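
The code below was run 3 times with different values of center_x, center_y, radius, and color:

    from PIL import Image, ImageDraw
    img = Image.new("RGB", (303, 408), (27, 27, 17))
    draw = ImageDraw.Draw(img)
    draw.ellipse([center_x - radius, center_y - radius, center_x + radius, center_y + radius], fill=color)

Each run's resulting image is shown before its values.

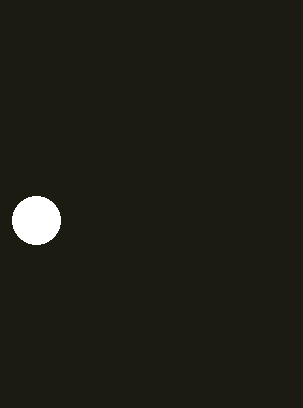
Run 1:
center_x = 36
center_y = 220
radius = 24
color = 'white'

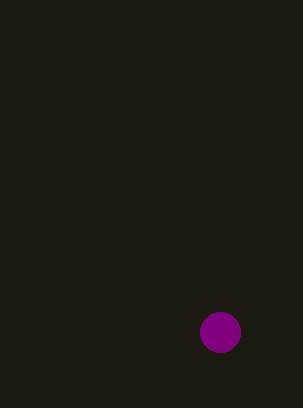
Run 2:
center_x = 220; center_y = 332; radius = 20; color = 'purple'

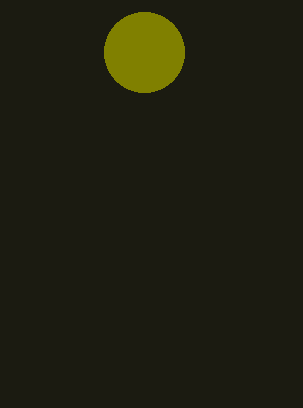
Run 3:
center_x = 144; center_y = 52; radius = 40; color = 'olive'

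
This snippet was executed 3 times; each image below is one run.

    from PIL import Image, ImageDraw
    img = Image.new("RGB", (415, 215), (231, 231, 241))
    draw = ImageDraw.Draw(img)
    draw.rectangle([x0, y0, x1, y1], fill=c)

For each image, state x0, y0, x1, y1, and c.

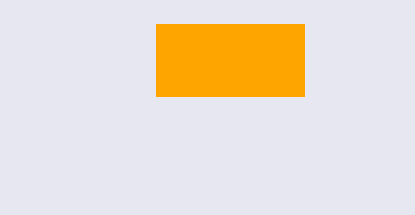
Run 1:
x0 = 156
y0 = 24
x1 = 304
y1 = 96
c = 'orange'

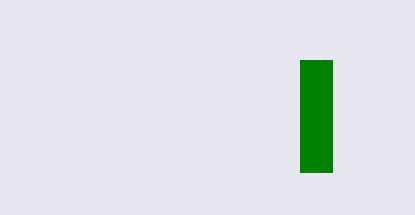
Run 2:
x0 = 300, y0 = 60, x1 = 332, y1 = 172, c = 'green'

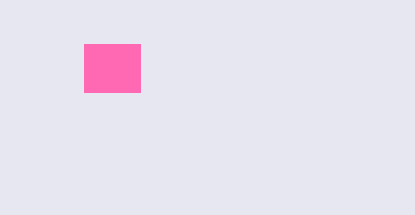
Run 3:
x0 = 84; y0 = 44; x1 = 140; y1 = 92; c = 'hotpink'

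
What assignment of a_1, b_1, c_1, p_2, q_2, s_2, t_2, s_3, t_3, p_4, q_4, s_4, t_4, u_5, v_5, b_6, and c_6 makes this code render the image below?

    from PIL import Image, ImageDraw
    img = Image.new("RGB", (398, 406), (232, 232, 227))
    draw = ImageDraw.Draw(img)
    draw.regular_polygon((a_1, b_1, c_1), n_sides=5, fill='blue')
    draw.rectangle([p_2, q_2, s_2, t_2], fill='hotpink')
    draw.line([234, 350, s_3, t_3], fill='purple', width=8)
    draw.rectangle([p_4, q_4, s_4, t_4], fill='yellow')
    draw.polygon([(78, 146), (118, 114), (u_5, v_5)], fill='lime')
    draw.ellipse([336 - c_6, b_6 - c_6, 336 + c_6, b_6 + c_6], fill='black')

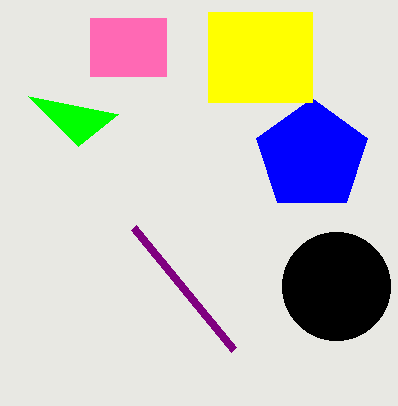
a_1 = 312
b_1 = 156
c_1 = 58
p_2 = 90
q_2 = 18
s_2 = 166
t_2 = 76
s_3 = 134
t_3 = 228
p_4 = 208
q_4 = 12
s_4 = 312
t_4 = 102
u_5 = 28
v_5 = 96
b_6 = 286
c_6 = 54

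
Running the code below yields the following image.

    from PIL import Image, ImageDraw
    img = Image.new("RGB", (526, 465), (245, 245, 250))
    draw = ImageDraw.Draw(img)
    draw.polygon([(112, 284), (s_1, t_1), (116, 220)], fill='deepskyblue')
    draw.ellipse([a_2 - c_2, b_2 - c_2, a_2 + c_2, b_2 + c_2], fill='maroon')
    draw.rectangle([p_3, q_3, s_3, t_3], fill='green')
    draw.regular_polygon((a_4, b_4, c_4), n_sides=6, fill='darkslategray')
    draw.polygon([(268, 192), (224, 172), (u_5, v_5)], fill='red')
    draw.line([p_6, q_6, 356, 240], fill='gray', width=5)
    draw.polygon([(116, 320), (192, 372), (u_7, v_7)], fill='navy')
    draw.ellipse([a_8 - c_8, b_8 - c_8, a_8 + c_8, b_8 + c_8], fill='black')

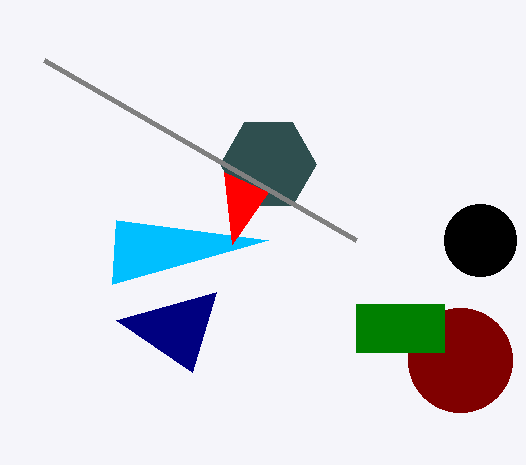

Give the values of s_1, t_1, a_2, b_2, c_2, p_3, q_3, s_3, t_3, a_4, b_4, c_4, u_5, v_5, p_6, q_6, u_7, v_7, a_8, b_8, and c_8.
s_1 = 268, t_1 = 240, a_2 = 460, b_2 = 360, c_2 = 52, p_3 = 356, q_3 = 304, s_3 = 444, t_3 = 352, a_4 = 268, b_4 = 164, c_4 = 48, u_5 = 232, v_5 = 244, p_6 = 44, q_6 = 60, u_7 = 216, v_7 = 292, a_8 = 480, b_8 = 240, c_8 = 36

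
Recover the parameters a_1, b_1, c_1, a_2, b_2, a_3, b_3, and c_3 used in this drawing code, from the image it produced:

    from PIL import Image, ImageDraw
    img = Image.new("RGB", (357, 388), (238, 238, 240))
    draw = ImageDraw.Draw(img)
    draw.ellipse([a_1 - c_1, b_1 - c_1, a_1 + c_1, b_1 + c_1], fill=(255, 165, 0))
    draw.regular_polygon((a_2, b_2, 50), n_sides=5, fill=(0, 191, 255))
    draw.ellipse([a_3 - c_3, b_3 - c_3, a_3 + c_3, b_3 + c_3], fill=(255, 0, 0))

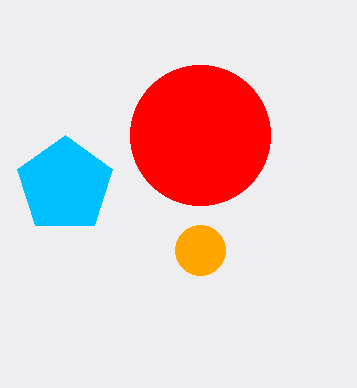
a_1 = 200; b_1 = 250; c_1 = 25; a_2 = 65; b_2 = 185; a_3 = 200; b_3 = 135; c_3 = 70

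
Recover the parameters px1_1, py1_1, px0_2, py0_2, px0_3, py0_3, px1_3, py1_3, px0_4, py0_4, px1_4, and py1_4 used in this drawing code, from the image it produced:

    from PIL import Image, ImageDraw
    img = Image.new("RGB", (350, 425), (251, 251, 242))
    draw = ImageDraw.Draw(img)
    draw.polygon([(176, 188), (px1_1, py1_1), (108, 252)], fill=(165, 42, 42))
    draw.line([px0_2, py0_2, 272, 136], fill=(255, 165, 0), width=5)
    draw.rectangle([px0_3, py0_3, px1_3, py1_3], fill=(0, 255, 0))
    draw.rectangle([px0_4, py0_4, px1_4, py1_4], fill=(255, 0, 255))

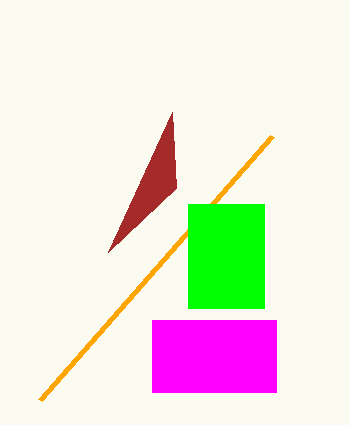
px1_1 = 172
py1_1 = 112
px0_2 = 40
py0_2 = 400
px0_3 = 188
py0_3 = 204
px1_3 = 264
py1_3 = 308
px0_4 = 152
py0_4 = 320
px1_4 = 276
py1_4 = 392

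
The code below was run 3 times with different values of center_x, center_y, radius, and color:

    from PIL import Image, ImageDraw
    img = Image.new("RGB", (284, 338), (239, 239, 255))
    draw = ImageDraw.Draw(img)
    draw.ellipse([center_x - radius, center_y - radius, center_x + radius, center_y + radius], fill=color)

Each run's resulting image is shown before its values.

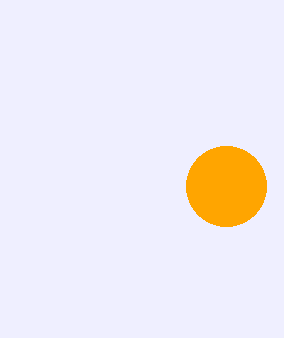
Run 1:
center_x = 226; center_y = 186; radius = 40; color = 'orange'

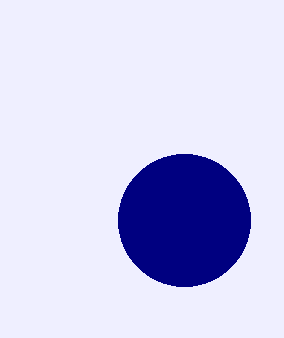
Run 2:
center_x = 184
center_y = 220
radius = 66
color = 'navy'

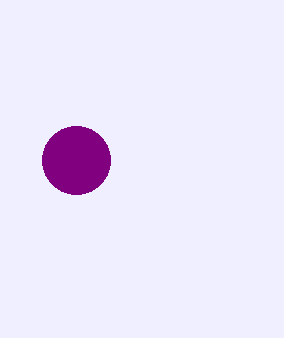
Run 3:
center_x = 76
center_y = 160
radius = 34
color = 'purple'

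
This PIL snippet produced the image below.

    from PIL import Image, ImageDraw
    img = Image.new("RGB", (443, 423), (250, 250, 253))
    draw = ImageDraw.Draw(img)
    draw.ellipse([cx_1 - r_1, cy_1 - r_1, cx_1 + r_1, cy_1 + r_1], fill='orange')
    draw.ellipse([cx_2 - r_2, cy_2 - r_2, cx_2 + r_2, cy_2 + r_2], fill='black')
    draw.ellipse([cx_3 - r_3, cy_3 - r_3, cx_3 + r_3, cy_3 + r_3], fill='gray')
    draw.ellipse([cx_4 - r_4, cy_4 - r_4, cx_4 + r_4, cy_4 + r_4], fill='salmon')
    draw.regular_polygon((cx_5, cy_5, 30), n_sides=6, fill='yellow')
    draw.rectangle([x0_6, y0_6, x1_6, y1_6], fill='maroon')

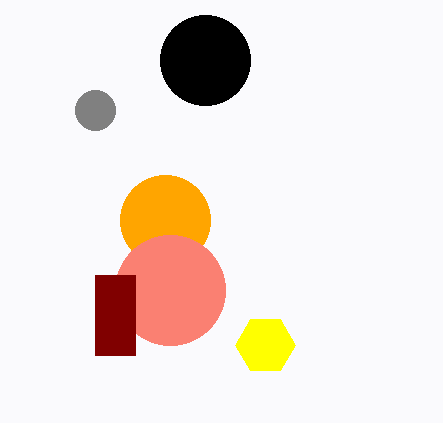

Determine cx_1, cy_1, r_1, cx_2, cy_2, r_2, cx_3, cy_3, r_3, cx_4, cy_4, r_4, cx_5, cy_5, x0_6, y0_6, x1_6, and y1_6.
cx_1 = 165, cy_1 = 220, r_1 = 45, cx_2 = 205, cy_2 = 60, r_2 = 45, cx_3 = 95, cy_3 = 110, r_3 = 20, cx_4 = 170, cy_4 = 290, r_4 = 55, cx_5 = 265, cy_5 = 345, x0_6 = 95, y0_6 = 275, x1_6 = 135, y1_6 = 355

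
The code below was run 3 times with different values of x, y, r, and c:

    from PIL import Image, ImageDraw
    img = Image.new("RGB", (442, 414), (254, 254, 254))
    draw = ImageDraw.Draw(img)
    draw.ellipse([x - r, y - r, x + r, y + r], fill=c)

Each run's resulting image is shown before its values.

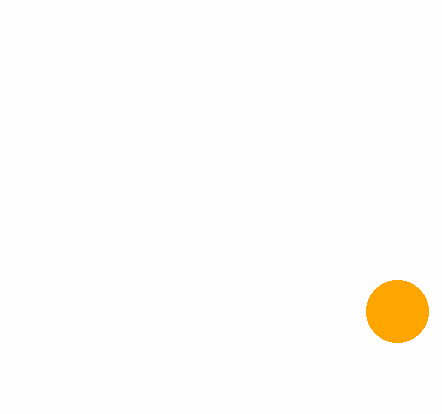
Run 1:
x = 397; y = 311; r = 31; c = 'orange'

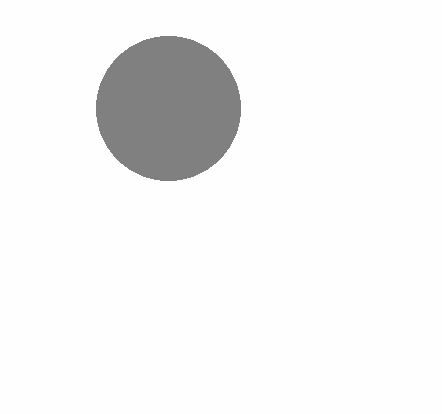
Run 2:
x = 168, y = 108, r = 72, c = 'gray'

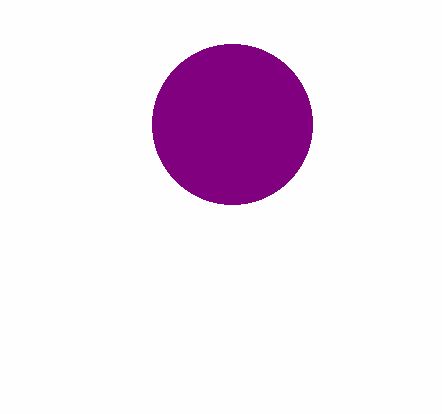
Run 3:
x = 232
y = 124
r = 80
c = 'purple'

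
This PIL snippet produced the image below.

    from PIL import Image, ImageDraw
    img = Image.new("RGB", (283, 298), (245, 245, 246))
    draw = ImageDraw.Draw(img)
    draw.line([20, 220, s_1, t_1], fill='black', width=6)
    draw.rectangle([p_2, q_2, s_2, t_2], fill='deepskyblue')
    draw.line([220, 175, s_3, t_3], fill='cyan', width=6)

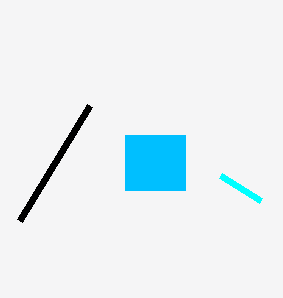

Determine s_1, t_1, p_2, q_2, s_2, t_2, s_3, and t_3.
s_1 = 90
t_1 = 105
p_2 = 125
q_2 = 135
s_2 = 185
t_2 = 190
s_3 = 260
t_3 = 200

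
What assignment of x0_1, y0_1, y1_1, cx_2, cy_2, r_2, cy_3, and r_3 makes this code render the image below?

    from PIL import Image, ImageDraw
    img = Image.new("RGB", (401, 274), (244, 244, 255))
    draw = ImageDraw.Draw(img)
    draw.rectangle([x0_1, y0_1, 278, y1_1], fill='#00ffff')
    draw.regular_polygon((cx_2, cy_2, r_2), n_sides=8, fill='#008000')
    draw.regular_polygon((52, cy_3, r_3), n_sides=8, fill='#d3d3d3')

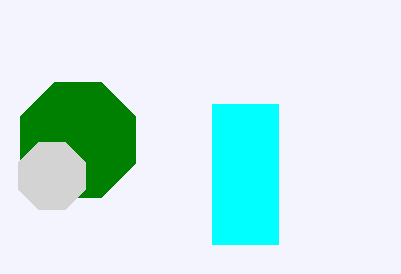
x0_1 = 212
y0_1 = 104
y1_1 = 244
cx_2 = 78
cy_2 = 140
r_2 = 62
cy_3 = 176
r_3 = 36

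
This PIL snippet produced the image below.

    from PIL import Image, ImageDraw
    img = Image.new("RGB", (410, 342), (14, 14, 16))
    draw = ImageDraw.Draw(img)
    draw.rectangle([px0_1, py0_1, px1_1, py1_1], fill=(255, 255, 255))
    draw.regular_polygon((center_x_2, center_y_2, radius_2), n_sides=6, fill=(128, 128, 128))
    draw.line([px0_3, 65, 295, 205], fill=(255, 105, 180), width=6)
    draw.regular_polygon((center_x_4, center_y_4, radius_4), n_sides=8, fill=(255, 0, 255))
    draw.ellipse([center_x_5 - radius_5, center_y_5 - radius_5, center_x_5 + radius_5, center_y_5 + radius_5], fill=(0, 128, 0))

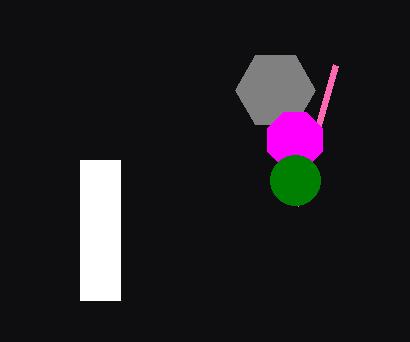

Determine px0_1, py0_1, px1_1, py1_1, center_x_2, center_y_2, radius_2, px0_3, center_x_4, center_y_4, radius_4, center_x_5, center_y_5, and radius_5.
px0_1 = 80; py0_1 = 160; px1_1 = 120; py1_1 = 300; center_x_2 = 275; center_y_2 = 90; radius_2 = 40; px0_3 = 335; center_x_4 = 295; center_y_4 = 140; radius_4 = 30; center_x_5 = 295; center_y_5 = 180; radius_5 = 25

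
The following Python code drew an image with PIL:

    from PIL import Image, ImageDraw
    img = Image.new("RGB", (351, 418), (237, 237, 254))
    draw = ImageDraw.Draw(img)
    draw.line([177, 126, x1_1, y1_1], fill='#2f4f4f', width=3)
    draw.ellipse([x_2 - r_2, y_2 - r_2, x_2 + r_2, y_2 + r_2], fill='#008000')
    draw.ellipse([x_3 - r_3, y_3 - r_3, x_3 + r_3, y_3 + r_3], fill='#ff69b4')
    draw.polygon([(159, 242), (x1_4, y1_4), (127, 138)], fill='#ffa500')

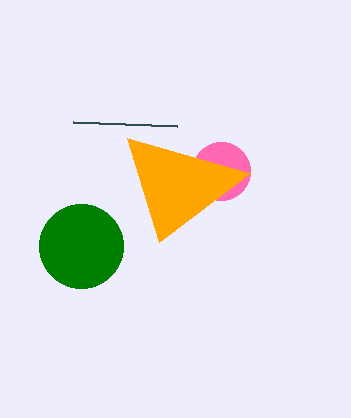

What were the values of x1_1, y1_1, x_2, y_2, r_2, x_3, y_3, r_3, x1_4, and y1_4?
x1_1 = 73; y1_1 = 122; x_2 = 81; y_2 = 246; r_2 = 42; x_3 = 221; y_3 = 171; r_3 = 29; x1_4 = 250; y1_4 = 173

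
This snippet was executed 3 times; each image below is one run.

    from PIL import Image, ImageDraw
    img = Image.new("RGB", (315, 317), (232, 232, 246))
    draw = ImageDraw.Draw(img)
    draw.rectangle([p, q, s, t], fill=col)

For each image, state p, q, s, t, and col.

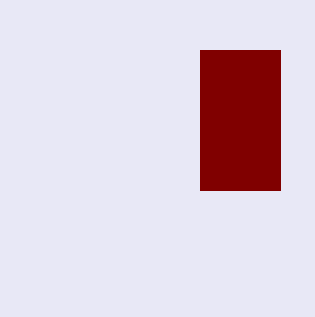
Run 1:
p = 200
q = 50
s = 280
t = 190
col = 'maroon'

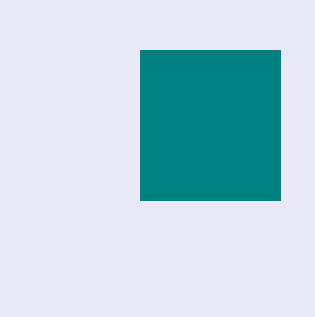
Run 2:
p = 140, q = 50, s = 280, t = 200, col = 'teal'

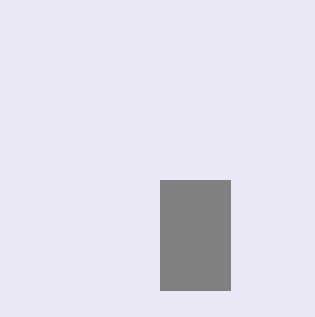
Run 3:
p = 160; q = 180; s = 230; t = 290; col = 'gray'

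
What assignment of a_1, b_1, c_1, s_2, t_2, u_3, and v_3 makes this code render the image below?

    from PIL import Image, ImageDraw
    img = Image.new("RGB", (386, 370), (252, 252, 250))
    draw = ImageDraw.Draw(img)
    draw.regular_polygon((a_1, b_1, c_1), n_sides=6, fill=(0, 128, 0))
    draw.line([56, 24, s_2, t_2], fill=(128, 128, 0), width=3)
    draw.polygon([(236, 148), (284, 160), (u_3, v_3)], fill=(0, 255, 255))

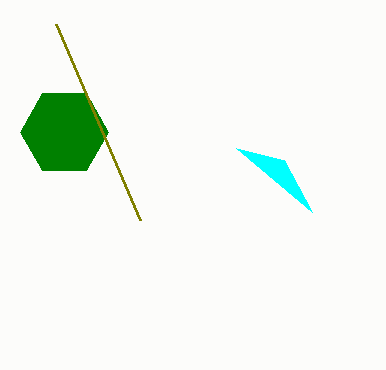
a_1 = 64; b_1 = 132; c_1 = 44; s_2 = 140; t_2 = 220; u_3 = 312; v_3 = 212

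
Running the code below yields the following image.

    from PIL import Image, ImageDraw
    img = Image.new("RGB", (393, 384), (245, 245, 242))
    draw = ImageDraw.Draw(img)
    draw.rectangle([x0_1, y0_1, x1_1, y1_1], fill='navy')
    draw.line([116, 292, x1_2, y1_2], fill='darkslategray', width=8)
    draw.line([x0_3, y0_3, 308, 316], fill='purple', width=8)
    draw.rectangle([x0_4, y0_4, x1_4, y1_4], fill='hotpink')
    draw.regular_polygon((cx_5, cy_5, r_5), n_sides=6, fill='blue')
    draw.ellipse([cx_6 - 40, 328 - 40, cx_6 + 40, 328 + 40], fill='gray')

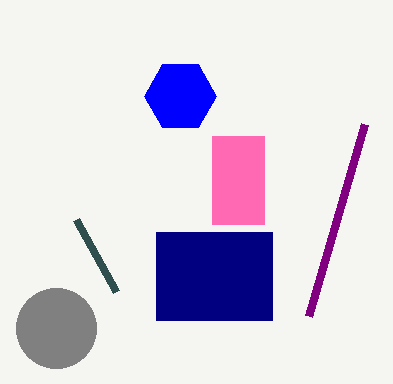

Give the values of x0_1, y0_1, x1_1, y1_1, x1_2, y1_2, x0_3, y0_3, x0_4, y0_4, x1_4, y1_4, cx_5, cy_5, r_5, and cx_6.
x0_1 = 156, y0_1 = 232, x1_1 = 272, y1_1 = 320, x1_2 = 76, y1_2 = 220, x0_3 = 364, y0_3 = 124, x0_4 = 212, y0_4 = 136, x1_4 = 264, y1_4 = 224, cx_5 = 180, cy_5 = 96, r_5 = 36, cx_6 = 56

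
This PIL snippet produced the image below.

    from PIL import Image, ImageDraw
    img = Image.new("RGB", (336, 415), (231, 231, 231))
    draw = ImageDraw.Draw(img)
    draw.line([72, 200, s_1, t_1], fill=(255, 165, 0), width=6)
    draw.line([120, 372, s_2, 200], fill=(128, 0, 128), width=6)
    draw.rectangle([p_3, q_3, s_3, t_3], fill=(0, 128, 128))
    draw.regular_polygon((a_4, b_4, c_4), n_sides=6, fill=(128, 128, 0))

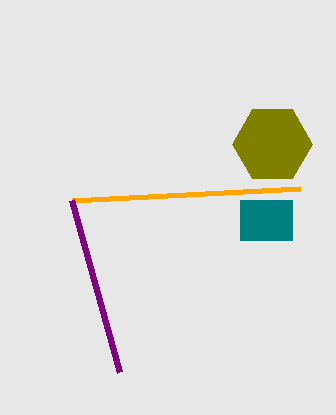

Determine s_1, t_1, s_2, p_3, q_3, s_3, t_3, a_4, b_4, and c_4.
s_1 = 300
t_1 = 188
s_2 = 72
p_3 = 240
q_3 = 200
s_3 = 292
t_3 = 240
a_4 = 272
b_4 = 144
c_4 = 40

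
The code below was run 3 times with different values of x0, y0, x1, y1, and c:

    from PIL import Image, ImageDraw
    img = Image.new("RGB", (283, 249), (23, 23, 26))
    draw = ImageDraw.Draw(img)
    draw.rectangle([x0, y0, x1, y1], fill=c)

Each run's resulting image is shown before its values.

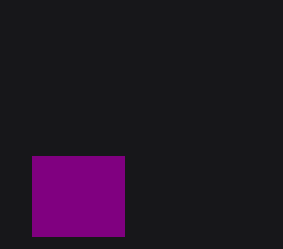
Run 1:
x0 = 32, y0 = 156, x1 = 124, y1 = 236, c = 'purple'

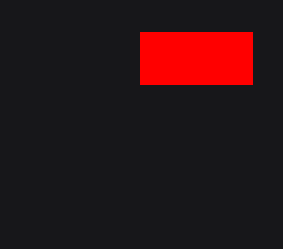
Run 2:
x0 = 140
y0 = 32
x1 = 252
y1 = 84
c = 'red'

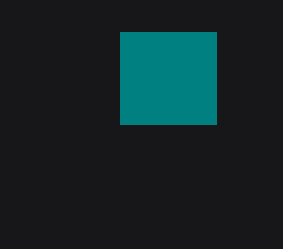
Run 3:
x0 = 120; y0 = 32; x1 = 216; y1 = 124; c = 'teal'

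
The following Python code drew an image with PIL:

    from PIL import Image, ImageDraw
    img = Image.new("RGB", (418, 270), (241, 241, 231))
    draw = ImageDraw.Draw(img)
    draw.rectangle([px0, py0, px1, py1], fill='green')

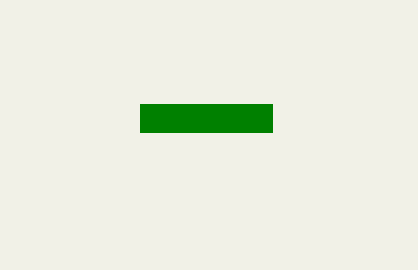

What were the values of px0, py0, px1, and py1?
px0 = 140, py0 = 104, px1 = 272, py1 = 132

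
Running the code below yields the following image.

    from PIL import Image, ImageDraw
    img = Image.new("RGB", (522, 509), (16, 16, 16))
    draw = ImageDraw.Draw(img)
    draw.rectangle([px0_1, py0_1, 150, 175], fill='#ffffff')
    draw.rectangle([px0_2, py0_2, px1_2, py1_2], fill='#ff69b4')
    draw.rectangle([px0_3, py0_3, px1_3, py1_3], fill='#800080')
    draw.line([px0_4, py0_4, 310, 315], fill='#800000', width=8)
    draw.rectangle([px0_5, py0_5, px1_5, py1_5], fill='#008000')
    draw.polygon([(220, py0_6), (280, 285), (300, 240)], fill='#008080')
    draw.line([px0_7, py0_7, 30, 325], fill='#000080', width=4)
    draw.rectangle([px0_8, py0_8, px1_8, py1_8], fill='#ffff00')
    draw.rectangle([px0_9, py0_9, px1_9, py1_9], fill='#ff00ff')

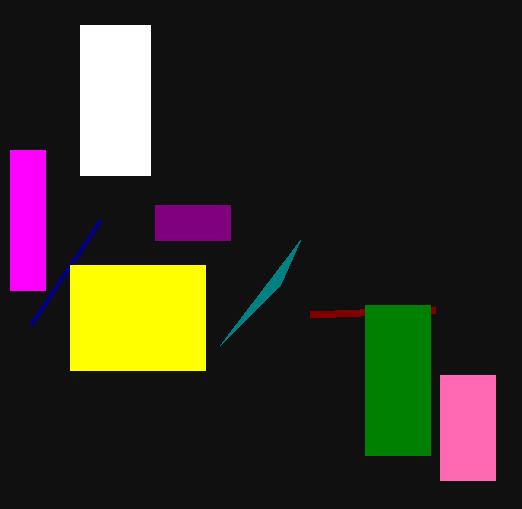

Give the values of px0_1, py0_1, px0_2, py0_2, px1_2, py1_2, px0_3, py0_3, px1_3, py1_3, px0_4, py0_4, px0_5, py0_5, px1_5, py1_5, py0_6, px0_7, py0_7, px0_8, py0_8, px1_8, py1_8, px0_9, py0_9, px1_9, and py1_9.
px0_1 = 80; py0_1 = 25; px0_2 = 440; py0_2 = 375; px1_2 = 495; py1_2 = 480; px0_3 = 155; py0_3 = 205; px1_3 = 230; py1_3 = 240; px0_4 = 435; py0_4 = 310; px0_5 = 365; py0_5 = 305; px1_5 = 430; py1_5 = 455; py0_6 = 345; px0_7 = 100; py0_7 = 220; px0_8 = 70; py0_8 = 265; px1_8 = 205; py1_8 = 370; px0_9 = 10; py0_9 = 150; px1_9 = 45; py1_9 = 290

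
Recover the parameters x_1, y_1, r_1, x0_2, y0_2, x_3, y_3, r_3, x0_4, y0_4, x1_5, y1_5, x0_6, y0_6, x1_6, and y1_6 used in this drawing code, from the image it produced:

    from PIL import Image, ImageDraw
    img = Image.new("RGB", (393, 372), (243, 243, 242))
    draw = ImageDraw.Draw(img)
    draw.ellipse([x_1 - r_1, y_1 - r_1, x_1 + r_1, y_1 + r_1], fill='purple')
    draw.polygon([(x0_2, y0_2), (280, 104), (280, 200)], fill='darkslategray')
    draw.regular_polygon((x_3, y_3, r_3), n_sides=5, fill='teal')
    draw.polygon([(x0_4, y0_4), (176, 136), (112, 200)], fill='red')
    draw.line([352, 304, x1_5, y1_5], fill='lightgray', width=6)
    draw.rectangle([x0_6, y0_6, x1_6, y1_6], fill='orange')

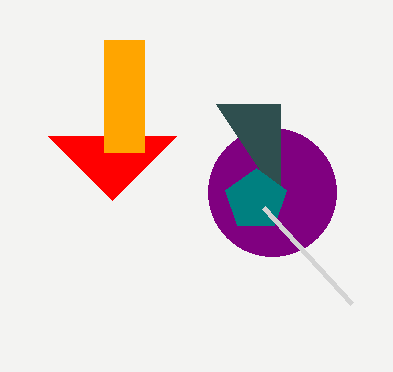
x_1 = 272, y_1 = 192, r_1 = 64, x0_2 = 216, y0_2 = 104, x_3 = 256, y_3 = 200, r_3 = 32, x0_4 = 48, y0_4 = 136, x1_5 = 264, y1_5 = 208, x0_6 = 104, y0_6 = 40, x1_6 = 144, y1_6 = 152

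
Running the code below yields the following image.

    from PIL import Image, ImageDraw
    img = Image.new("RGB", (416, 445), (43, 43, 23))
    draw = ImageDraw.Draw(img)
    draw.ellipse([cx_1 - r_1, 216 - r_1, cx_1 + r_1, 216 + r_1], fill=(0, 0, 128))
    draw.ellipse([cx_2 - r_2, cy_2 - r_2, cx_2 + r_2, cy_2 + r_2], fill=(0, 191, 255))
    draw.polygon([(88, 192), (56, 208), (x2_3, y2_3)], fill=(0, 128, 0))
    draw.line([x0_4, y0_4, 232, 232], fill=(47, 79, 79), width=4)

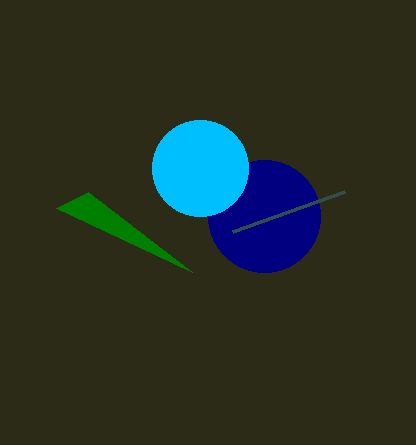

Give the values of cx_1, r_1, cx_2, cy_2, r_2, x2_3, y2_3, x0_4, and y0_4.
cx_1 = 264
r_1 = 56
cx_2 = 200
cy_2 = 168
r_2 = 48
x2_3 = 192
y2_3 = 272
x0_4 = 344
y0_4 = 192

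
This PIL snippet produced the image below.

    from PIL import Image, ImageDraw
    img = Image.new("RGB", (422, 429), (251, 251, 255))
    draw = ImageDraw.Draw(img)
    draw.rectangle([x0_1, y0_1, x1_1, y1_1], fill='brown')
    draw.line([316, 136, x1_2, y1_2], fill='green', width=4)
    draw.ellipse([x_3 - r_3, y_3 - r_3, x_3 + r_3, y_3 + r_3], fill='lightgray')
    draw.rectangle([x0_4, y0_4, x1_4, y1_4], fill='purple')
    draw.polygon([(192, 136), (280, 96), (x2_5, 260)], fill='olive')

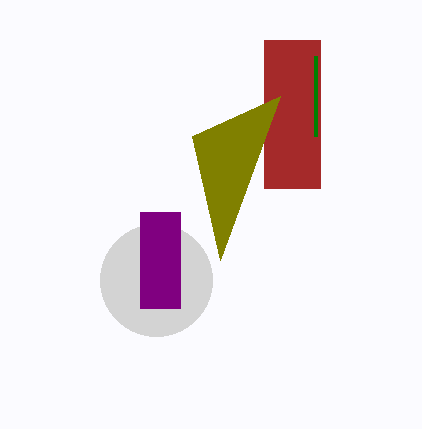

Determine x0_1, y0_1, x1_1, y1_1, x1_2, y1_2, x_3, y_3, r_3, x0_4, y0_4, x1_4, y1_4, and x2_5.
x0_1 = 264, y0_1 = 40, x1_1 = 320, y1_1 = 188, x1_2 = 316, y1_2 = 56, x_3 = 156, y_3 = 280, r_3 = 56, x0_4 = 140, y0_4 = 212, x1_4 = 180, y1_4 = 308, x2_5 = 220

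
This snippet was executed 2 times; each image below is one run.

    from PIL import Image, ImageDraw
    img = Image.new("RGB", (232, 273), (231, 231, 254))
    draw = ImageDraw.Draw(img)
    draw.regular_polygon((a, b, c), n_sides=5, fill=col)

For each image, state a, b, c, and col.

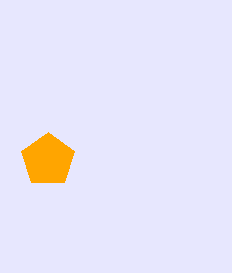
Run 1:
a = 48
b = 160
c = 28
col = 'orange'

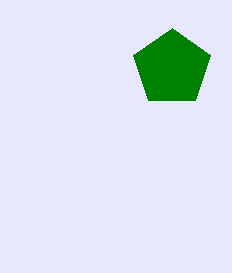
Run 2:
a = 172, b = 68, c = 40, col = 'green'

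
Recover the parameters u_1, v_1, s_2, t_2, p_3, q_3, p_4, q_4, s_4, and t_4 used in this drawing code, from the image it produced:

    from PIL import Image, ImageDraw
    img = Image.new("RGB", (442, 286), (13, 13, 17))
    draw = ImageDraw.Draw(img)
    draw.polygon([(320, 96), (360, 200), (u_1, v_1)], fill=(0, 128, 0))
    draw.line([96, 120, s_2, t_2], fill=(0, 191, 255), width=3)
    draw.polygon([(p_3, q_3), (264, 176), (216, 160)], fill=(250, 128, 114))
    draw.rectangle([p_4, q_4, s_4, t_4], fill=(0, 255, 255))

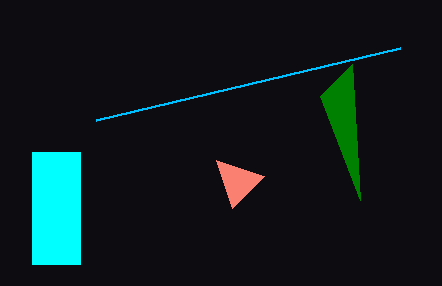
u_1 = 352, v_1 = 64, s_2 = 400, t_2 = 48, p_3 = 232, q_3 = 208, p_4 = 32, q_4 = 152, s_4 = 80, t_4 = 264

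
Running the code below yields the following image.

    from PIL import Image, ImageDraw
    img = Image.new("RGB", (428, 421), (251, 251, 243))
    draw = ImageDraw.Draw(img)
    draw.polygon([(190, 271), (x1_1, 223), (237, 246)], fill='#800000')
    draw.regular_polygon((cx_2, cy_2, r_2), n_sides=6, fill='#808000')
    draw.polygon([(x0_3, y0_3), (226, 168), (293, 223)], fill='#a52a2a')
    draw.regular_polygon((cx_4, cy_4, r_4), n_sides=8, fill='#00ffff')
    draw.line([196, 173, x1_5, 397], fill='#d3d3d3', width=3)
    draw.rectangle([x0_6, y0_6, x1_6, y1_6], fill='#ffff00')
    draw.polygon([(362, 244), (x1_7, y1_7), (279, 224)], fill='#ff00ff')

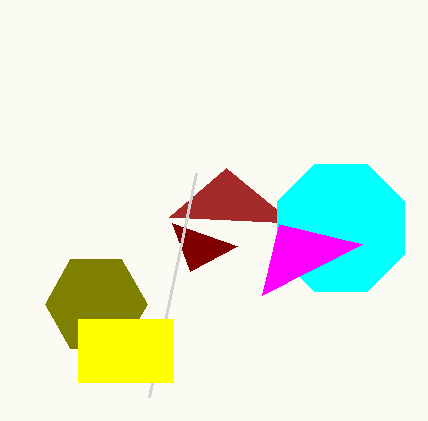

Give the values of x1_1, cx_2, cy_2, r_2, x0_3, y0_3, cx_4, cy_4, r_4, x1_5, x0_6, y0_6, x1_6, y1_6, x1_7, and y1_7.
x1_1 = 172; cx_2 = 96; cy_2 = 304; r_2 = 51; x0_3 = 169; y0_3 = 217; cx_4 = 341; cy_4 = 228; r_4 = 69; x1_5 = 149; x0_6 = 78; y0_6 = 319; x1_6 = 173; y1_6 = 382; x1_7 = 262; y1_7 = 295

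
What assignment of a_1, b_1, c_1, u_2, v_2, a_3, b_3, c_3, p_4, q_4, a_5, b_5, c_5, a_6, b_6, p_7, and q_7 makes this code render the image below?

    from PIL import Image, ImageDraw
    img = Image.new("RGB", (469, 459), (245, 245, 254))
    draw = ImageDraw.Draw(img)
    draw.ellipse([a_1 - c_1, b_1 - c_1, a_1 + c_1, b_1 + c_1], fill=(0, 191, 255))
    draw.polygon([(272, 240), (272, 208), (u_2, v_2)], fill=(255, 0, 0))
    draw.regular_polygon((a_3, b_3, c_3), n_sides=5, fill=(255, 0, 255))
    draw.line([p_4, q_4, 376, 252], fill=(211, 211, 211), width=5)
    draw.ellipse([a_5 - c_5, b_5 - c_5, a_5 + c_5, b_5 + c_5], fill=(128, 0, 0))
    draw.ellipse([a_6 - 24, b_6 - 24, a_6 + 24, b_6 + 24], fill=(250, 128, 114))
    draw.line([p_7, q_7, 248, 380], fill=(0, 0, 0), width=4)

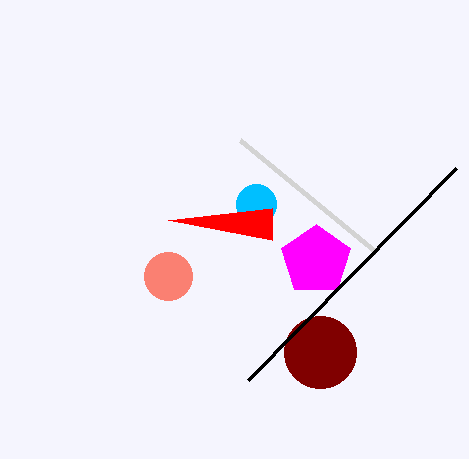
a_1 = 256
b_1 = 204
c_1 = 20
u_2 = 168
v_2 = 220
a_3 = 316
b_3 = 260
c_3 = 36
p_4 = 240
q_4 = 140
a_5 = 320
b_5 = 352
c_5 = 36
a_6 = 168
b_6 = 276
p_7 = 456
q_7 = 168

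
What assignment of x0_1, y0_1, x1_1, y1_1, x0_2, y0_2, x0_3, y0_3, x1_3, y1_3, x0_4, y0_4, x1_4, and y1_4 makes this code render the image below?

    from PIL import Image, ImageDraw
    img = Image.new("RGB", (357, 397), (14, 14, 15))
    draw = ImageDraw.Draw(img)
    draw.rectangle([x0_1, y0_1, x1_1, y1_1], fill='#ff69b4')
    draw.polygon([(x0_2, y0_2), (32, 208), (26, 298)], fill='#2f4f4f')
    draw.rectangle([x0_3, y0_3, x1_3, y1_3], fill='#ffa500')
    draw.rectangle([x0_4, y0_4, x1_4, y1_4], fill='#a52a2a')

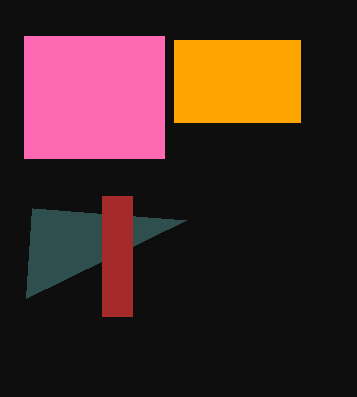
x0_1 = 24; y0_1 = 36; x1_1 = 164; y1_1 = 158; x0_2 = 186; y0_2 = 220; x0_3 = 174; y0_3 = 40; x1_3 = 300; y1_3 = 122; x0_4 = 102; y0_4 = 196; x1_4 = 132; y1_4 = 316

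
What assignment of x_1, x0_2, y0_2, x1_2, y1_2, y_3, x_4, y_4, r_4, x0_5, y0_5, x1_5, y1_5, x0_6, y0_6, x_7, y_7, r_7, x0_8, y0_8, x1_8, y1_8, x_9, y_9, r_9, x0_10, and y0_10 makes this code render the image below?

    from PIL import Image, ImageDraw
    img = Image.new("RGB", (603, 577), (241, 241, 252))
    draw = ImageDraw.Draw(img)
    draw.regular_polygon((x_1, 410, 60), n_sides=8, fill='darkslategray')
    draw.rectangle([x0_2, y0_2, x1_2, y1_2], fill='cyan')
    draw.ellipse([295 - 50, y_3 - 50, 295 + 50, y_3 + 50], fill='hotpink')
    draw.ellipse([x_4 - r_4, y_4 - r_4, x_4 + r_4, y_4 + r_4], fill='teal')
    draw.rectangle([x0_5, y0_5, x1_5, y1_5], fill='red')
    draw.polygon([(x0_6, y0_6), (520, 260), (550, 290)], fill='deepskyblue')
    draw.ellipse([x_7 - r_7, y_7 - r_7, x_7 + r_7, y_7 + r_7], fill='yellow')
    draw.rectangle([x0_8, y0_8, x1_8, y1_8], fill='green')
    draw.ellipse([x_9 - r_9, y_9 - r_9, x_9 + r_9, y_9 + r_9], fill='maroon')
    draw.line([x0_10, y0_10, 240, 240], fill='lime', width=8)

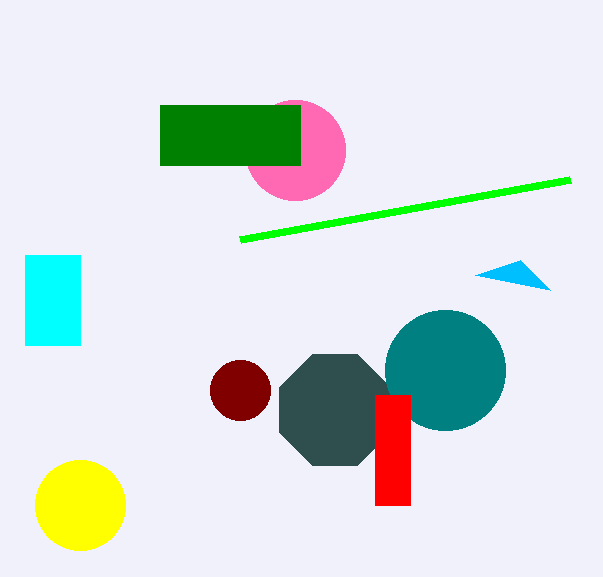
x_1 = 335, x0_2 = 25, y0_2 = 255, x1_2 = 80, y1_2 = 345, y_3 = 150, x_4 = 445, y_4 = 370, r_4 = 60, x0_5 = 375, y0_5 = 395, x1_5 = 410, y1_5 = 505, x0_6 = 475, y0_6 = 275, x_7 = 80, y_7 = 505, r_7 = 45, x0_8 = 160, y0_8 = 105, x1_8 = 300, y1_8 = 165, x_9 = 240, y_9 = 390, r_9 = 30, x0_10 = 570, y0_10 = 180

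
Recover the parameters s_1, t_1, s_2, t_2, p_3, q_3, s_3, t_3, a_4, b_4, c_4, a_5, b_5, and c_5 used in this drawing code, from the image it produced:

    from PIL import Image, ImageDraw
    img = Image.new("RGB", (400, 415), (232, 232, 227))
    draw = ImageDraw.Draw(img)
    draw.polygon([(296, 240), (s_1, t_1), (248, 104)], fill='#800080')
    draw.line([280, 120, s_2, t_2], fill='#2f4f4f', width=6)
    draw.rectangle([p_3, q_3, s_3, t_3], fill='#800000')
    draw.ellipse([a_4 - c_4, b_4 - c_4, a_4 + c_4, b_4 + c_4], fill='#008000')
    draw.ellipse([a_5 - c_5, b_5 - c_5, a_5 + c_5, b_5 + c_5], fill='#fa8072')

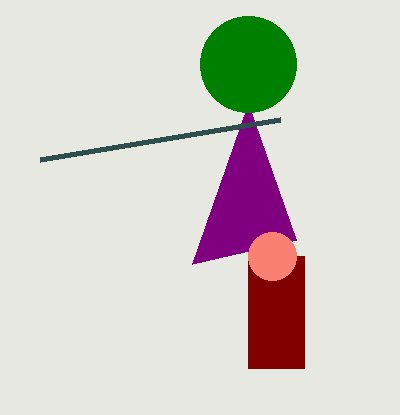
s_1 = 192
t_1 = 264
s_2 = 40
t_2 = 160
p_3 = 248
q_3 = 256
s_3 = 304
t_3 = 368
a_4 = 248
b_4 = 64
c_4 = 48
a_5 = 272
b_5 = 256
c_5 = 24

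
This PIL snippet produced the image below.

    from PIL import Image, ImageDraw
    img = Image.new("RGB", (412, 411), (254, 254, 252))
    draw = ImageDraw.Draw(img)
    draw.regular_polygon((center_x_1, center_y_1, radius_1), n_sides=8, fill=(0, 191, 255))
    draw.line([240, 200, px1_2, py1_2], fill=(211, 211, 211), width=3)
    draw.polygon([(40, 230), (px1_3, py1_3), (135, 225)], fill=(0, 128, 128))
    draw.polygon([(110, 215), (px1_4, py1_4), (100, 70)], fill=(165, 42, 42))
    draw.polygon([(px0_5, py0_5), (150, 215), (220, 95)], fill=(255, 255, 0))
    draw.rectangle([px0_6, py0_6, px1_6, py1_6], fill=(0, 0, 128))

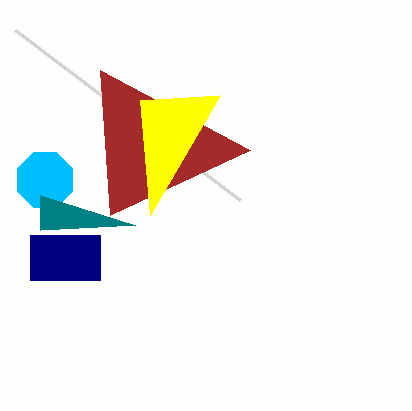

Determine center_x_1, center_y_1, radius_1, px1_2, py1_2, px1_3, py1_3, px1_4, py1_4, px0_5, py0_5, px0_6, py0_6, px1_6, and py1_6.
center_x_1 = 45
center_y_1 = 180
radius_1 = 30
px1_2 = 15
py1_2 = 30
px1_3 = 40
py1_3 = 195
px1_4 = 250
py1_4 = 150
px0_5 = 140
py0_5 = 100
px0_6 = 30
py0_6 = 235
px1_6 = 100
py1_6 = 280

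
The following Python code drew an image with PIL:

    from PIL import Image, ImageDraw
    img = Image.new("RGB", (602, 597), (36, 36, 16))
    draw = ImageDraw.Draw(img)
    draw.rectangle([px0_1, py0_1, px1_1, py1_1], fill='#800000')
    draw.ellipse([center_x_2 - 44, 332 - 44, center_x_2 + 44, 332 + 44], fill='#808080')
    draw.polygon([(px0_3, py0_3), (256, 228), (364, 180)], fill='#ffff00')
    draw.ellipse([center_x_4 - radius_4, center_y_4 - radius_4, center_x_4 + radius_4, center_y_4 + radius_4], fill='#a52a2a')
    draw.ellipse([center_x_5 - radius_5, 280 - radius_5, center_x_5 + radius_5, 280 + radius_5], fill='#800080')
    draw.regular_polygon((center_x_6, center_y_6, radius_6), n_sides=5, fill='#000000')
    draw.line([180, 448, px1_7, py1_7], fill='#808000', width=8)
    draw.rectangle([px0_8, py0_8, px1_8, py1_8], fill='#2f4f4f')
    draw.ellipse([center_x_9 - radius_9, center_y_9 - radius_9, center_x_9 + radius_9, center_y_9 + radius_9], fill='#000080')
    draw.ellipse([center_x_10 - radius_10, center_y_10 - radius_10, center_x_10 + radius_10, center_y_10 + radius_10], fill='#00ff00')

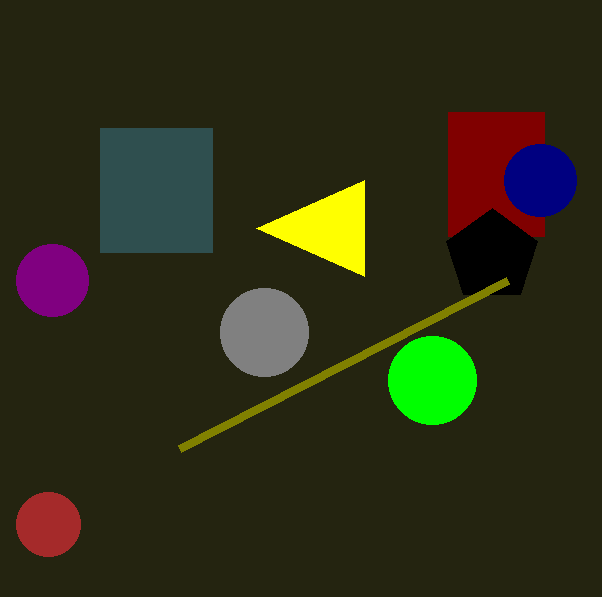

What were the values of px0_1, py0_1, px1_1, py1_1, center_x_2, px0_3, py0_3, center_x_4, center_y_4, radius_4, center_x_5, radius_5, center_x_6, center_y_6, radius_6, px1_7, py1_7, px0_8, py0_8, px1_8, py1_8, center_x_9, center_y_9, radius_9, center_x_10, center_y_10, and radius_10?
px0_1 = 448
py0_1 = 112
px1_1 = 544
py1_1 = 236
center_x_2 = 264
px0_3 = 364
py0_3 = 276
center_x_4 = 48
center_y_4 = 524
radius_4 = 32
center_x_5 = 52
radius_5 = 36
center_x_6 = 492
center_y_6 = 256
radius_6 = 48
px1_7 = 508
py1_7 = 280
px0_8 = 100
py0_8 = 128
px1_8 = 212
py1_8 = 252
center_x_9 = 540
center_y_9 = 180
radius_9 = 36
center_x_10 = 432
center_y_10 = 380
radius_10 = 44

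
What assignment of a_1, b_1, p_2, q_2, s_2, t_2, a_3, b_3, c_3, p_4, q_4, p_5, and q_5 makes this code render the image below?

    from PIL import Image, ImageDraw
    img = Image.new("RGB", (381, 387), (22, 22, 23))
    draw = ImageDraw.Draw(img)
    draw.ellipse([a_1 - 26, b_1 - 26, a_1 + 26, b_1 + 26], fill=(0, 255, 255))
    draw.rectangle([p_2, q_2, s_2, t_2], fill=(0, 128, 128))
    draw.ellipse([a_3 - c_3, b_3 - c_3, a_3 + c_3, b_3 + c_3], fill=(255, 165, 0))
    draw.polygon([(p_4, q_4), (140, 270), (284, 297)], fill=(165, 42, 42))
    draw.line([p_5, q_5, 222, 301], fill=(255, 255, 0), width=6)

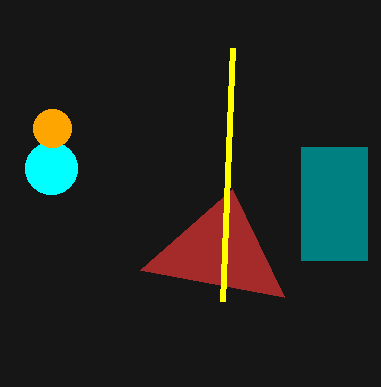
a_1 = 51
b_1 = 168
p_2 = 301
q_2 = 147
s_2 = 367
t_2 = 260
a_3 = 52
b_3 = 128
c_3 = 19
p_4 = 232
q_4 = 189
p_5 = 232
q_5 = 48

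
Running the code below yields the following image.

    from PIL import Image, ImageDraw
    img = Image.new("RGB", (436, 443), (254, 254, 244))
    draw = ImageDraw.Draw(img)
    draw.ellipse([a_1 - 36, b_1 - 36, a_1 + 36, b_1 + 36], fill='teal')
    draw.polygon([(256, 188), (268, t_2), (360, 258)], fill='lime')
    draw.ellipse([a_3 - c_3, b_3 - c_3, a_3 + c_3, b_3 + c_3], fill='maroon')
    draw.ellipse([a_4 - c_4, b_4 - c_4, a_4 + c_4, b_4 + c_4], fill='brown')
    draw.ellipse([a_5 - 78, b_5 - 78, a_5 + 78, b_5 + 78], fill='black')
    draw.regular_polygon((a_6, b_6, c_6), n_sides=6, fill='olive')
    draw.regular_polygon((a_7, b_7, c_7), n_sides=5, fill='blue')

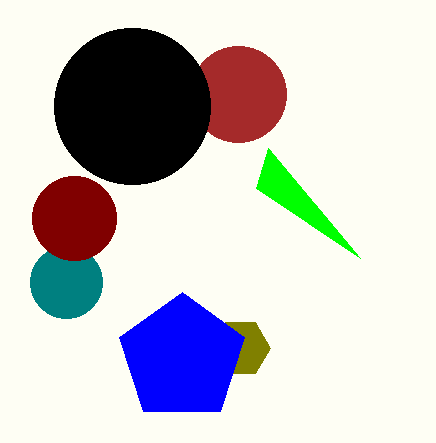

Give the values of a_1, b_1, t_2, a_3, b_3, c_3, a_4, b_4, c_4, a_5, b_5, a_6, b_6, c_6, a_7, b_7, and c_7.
a_1 = 66
b_1 = 282
t_2 = 148
a_3 = 74
b_3 = 218
c_3 = 42
a_4 = 238
b_4 = 94
c_4 = 48
a_5 = 132
b_5 = 106
a_6 = 240
b_6 = 348
c_6 = 30
a_7 = 182
b_7 = 358
c_7 = 66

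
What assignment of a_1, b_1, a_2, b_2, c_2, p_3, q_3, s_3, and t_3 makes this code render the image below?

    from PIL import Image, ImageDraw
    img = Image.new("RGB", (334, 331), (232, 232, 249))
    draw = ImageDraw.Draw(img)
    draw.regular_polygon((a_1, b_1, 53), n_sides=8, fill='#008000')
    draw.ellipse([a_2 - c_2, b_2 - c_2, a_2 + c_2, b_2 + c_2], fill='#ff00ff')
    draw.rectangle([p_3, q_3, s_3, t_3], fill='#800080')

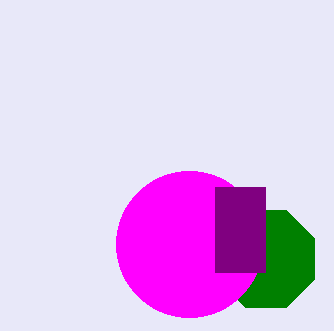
a_1 = 266
b_1 = 259
a_2 = 189
b_2 = 244
c_2 = 73
p_3 = 215
q_3 = 187
s_3 = 265
t_3 = 272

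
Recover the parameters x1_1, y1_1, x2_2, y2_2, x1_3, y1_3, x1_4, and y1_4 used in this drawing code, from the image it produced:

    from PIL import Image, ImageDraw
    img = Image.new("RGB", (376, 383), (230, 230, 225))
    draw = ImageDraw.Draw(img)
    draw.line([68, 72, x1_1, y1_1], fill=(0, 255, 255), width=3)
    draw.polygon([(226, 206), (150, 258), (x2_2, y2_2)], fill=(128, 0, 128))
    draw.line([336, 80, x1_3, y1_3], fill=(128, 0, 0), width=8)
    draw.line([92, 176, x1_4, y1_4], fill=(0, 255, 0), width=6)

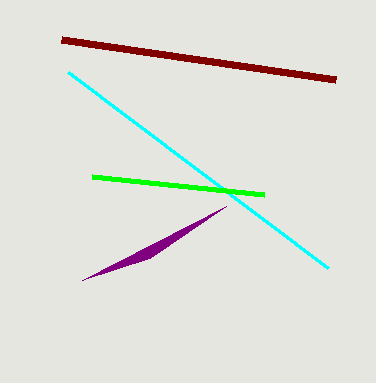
x1_1 = 328, y1_1 = 268, x2_2 = 82, y2_2 = 280, x1_3 = 62, y1_3 = 40, x1_4 = 264, y1_4 = 194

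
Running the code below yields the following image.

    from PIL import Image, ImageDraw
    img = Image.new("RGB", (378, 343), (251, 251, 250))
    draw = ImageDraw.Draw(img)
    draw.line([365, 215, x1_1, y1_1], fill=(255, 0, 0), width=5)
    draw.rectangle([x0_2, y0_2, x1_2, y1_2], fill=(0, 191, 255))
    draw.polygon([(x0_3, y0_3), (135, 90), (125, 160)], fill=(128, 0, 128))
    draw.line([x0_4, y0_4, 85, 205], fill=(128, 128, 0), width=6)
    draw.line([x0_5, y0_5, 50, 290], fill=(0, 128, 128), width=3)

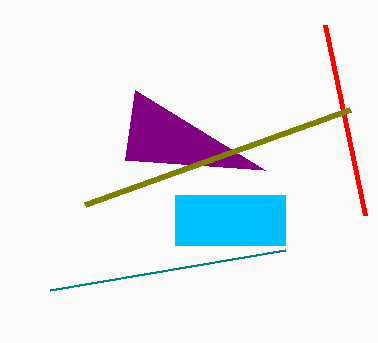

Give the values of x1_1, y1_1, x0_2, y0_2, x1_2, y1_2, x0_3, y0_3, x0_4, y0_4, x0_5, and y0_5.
x1_1 = 325
y1_1 = 25
x0_2 = 175
y0_2 = 195
x1_2 = 285
y1_2 = 245
x0_3 = 265
y0_3 = 170
x0_4 = 350
y0_4 = 110
x0_5 = 285
y0_5 = 250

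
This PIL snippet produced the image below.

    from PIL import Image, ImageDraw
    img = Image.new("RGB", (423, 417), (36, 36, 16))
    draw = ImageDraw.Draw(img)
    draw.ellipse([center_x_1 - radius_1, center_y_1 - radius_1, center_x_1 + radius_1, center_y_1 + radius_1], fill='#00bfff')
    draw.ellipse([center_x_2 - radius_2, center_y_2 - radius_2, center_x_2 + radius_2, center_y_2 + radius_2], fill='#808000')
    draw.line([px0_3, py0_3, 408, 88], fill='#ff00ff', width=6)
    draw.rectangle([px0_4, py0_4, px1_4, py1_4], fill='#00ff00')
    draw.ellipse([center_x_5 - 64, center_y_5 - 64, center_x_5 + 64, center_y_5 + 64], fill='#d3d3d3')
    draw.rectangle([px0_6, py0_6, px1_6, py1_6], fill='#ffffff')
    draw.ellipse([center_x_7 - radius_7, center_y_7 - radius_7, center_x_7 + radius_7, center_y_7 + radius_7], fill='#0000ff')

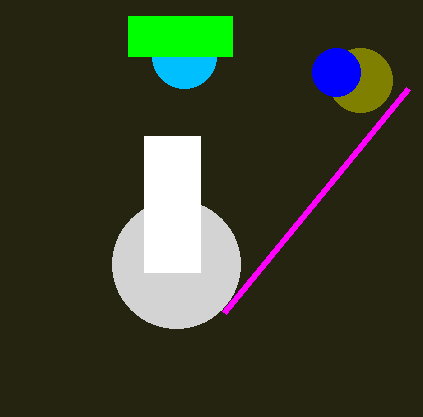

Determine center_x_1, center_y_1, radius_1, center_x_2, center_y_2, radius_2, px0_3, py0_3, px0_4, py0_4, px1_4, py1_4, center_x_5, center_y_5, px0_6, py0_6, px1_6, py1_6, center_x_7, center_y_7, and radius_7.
center_x_1 = 184
center_y_1 = 56
radius_1 = 32
center_x_2 = 360
center_y_2 = 80
radius_2 = 32
px0_3 = 224
py0_3 = 312
px0_4 = 128
py0_4 = 16
px1_4 = 232
py1_4 = 56
center_x_5 = 176
center_y_5 = 264
px0_6 = 144
py0_6 = 136
px1_6 = 200
py1_6 = 272
center_x_7 = 336
center_y_7 = 72
radius_7 = 24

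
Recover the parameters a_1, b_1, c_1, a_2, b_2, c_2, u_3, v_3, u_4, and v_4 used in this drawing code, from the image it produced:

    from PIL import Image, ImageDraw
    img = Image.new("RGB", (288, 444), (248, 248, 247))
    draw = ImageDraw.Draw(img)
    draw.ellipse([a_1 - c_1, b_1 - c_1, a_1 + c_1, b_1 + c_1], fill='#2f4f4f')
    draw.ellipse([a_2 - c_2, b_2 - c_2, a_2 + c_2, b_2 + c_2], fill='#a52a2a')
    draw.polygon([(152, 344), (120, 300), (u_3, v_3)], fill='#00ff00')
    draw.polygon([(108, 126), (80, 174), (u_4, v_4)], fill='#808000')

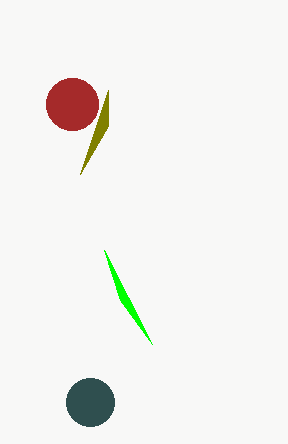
a_1 = 90
b_1 = 402
c_1 = 24
a_2 = 72
b_2 = 104
c_2 = 26
u_3 = 104
v_3 = 250
u_4 = 108
v_4 = 90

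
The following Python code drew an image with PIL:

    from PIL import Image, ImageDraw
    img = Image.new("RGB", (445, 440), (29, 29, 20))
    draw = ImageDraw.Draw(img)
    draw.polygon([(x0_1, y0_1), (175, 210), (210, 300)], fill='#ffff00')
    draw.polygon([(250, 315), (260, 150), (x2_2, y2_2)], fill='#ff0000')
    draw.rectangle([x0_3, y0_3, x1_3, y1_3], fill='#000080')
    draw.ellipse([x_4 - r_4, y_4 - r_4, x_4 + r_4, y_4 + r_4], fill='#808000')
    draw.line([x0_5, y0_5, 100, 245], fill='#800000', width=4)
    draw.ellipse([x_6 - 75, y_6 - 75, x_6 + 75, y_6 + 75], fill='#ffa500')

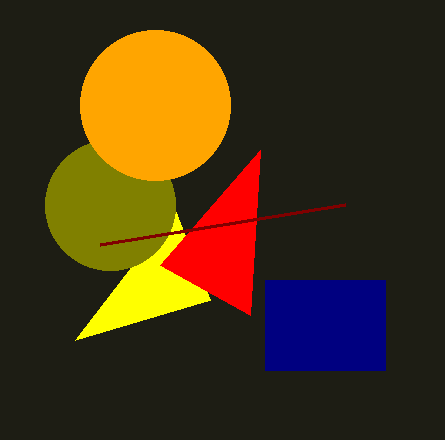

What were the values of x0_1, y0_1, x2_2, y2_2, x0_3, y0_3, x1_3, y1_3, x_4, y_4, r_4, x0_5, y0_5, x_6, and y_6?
x0_1 = 75, y0_1 = 340, x2_2 = 160, y2_2 = 265, x0_3 = 265, y0_3 = 280, x1_3 = 385, y1_3 = 370, x_4 = 110, y_4 = 205, r_4 = 65, x0_5 = 345, y0_5 = 205, x_6 = 155, y_6 = 105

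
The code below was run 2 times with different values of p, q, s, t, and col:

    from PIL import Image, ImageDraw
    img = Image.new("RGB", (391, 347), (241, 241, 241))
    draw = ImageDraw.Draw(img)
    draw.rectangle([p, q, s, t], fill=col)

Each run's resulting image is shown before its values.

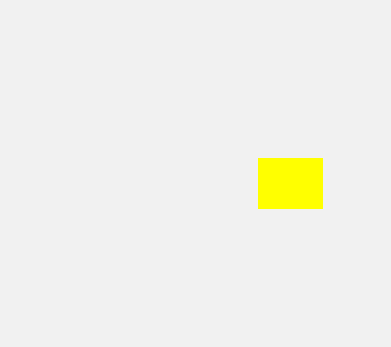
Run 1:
p = 258, q = 158, s = 322, t = 208, col = 'yellow'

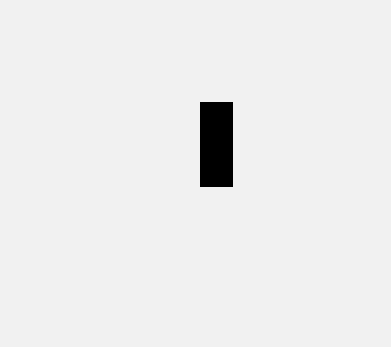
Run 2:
p = 200; q = 102; s = 232; t = 186; col = 'black'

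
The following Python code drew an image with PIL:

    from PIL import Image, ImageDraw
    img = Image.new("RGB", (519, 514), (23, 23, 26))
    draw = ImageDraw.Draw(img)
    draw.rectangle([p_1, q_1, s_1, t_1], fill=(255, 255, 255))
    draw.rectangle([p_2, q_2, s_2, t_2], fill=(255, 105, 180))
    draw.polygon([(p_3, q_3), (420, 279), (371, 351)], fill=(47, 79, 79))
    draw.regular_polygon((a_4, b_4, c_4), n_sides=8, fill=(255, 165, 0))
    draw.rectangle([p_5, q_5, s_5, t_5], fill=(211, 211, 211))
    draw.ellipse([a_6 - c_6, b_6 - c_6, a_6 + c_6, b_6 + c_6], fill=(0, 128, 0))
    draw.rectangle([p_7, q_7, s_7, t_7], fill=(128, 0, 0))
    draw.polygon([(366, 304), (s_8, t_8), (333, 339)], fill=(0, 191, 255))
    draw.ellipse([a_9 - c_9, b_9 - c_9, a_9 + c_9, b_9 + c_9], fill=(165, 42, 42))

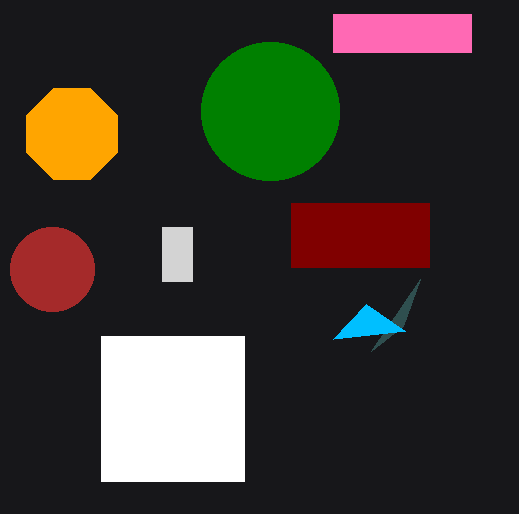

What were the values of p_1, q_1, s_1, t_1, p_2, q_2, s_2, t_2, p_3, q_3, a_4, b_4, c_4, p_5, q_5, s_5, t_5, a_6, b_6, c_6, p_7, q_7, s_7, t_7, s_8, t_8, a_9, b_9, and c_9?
p_1 = 101
q_1 = 336
s_1 = 244
t_1 = 481
p_2 = 333
q_2 = 14
s_2 = 471
t_2 = 52
p_3 = 403
q_3 = 326
a_4 = 72
b_4 = 134
c_4 = 49
p_5 = 162
q_5 = 227
s_5 = 192
t_5 = 281
a_6 = 270
b_6 = 111
c_6 = 69
p_7 = 291
q_7 = 203
s_7 = 429
t_7 = 267
s_8 = 405
t_8 = 331
a_9 = 52
b_9 = 269
c_9 = 42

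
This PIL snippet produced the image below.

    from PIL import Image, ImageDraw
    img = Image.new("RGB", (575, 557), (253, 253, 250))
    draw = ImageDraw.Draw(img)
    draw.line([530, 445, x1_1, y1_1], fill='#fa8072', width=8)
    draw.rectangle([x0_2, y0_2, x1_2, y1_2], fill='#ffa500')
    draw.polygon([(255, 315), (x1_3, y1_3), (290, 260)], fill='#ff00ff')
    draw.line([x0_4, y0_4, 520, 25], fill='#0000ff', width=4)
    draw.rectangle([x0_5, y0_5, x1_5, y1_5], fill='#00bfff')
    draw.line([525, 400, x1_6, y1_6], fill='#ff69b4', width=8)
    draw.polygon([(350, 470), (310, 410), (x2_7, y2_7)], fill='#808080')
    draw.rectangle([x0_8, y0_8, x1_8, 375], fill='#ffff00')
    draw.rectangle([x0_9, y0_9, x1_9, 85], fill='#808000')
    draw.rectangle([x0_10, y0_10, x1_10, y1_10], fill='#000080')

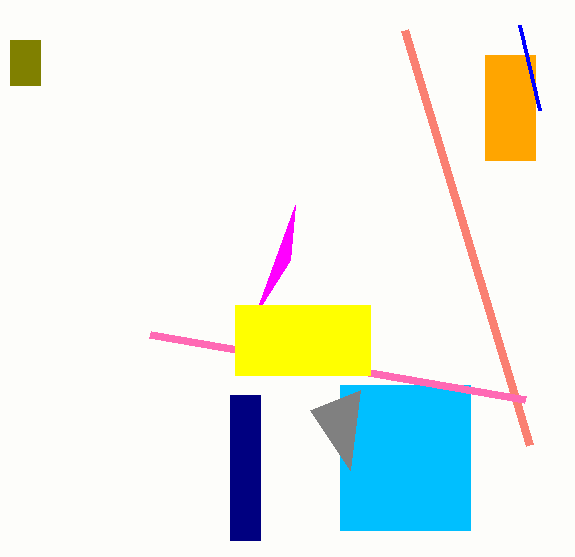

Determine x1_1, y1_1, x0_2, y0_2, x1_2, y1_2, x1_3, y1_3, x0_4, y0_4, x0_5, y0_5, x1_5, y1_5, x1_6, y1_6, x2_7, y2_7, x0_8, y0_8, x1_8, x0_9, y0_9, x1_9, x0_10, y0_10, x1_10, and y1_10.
x1_1 = 405; y1_1 = 30; x0_2 = 485; y0_2 = 55; x1_2 = 535; y1_2 = 160; x1_3 = 295; y1_3 = 205; x0_4 = 540; y0_4 = 110; x0_5 = 340; y0_5 = 385; x1_5 = 470; y1_5 = 530; x1_6 = 150; y1_6 = 335; x2_7 = 360; y2_7 = 390; x0_8 = 235; y0_8 = 305; x1_8 = 370; x0_9 = 10; y0_9 = 40; x1_9 = 40; x0_10 = 230; y0_10 = 395; x1_10 = 260; y1_10 = 540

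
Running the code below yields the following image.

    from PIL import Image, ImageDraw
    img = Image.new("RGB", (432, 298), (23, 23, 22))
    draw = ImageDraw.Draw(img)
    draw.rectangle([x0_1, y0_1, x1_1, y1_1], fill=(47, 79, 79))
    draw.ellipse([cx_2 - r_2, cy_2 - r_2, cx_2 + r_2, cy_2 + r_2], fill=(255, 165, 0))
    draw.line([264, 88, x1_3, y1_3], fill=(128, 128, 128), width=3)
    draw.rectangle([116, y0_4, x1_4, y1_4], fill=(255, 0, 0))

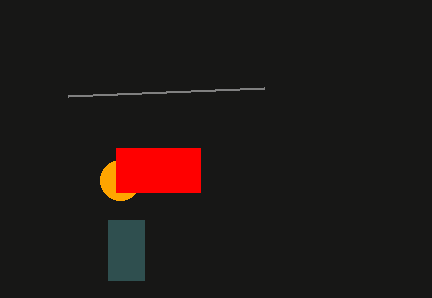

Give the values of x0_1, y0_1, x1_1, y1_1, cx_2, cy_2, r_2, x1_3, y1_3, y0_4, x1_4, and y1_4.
x0_1 = 108
y0_1 = 220
x1_1 = 144
y1_1 = 280
cx_2 = 120
cy_2 = 180
r_2 = 20
x1_3 = 68
y1_3 = 96
y0_4 = 148
x1_4 = 200
y1_4 = 192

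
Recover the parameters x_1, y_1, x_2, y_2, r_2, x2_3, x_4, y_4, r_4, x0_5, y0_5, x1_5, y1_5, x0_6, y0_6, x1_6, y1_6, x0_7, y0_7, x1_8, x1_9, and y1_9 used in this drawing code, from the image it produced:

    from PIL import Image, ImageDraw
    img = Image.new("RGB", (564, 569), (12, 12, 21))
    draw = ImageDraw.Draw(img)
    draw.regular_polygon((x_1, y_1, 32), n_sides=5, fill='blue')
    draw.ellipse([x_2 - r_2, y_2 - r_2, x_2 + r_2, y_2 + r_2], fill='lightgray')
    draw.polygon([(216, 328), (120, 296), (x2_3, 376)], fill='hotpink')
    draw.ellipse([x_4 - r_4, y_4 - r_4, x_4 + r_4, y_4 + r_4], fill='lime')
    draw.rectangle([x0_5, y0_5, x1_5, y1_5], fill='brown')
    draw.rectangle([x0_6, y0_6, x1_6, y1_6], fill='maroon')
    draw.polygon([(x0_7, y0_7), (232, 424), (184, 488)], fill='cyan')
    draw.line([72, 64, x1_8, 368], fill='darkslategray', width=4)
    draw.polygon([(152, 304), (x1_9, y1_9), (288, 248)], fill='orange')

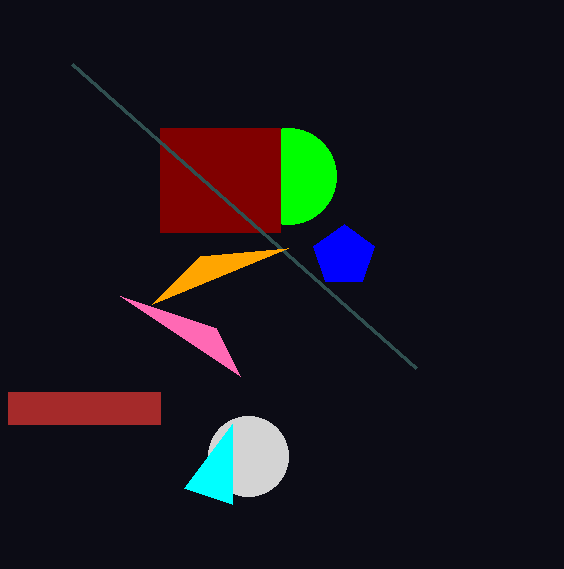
x_1 = 344; y_1 = 256; x_2 = 248; y_2 = 456; r_2 = 40; x2_3 = 240; x_4 = 288; y_4 = 176; r_4 = 48; x0_5 = 8; y0_5 = 392; x1_5 = 160; y1_5 = 424; x0_6 = 160; y0_6 = 128; x1_6 = 280; y1_6 = 232; x0_7 = 232; y0_7 = 504; x1_8 = 416; x1_9 = 200; y1_9 = 256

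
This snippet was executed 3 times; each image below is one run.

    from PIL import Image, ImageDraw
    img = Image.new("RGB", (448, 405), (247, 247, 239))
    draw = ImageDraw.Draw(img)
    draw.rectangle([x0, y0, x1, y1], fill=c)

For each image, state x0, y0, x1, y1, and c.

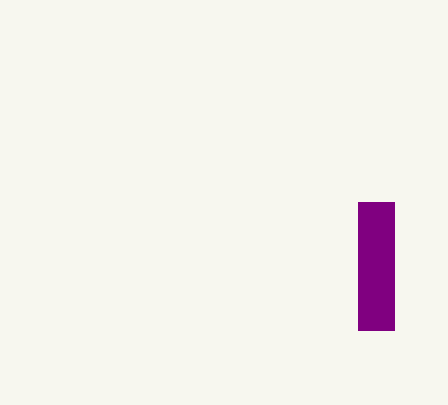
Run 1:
x0 = 358, y0 = 202, x1 = 394, y1 = 330, c = 'purple'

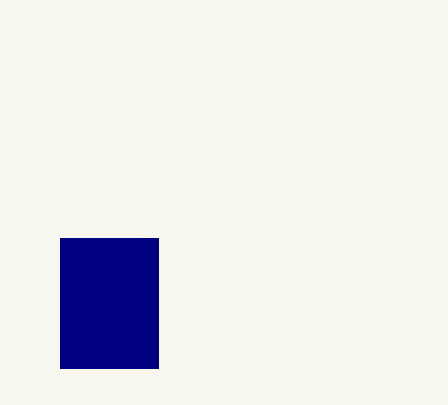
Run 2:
x0 = 60
y0 = 238
x1 = 158
y1 = 368
c = 'navy'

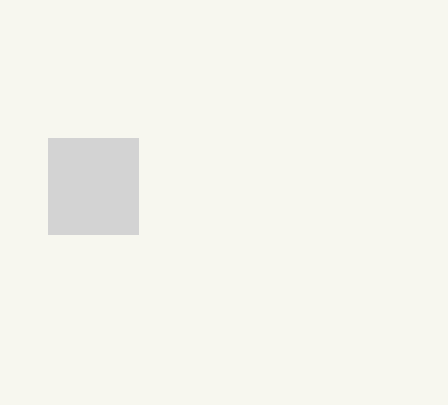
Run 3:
x0 = 48
y0 = 138
x1 = 138
y1 = 234
c = 'lightgray'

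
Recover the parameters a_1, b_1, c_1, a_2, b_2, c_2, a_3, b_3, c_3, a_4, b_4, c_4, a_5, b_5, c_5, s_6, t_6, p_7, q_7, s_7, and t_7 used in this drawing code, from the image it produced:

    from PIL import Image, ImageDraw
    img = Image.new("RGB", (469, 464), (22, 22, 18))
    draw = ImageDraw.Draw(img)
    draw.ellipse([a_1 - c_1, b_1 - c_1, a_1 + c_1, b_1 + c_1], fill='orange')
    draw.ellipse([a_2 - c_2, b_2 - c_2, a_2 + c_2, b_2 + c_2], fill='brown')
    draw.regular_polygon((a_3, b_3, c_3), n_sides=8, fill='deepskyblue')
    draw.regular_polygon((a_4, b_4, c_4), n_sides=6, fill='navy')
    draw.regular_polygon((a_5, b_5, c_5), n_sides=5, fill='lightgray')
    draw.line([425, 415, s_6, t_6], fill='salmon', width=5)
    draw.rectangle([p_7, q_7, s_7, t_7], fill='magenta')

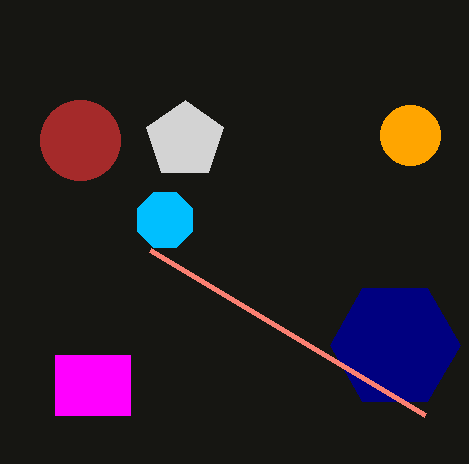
a_1 = 410; b_1 = 135; c_1 = 30; a_2 = 80; b_2 = 140; c_2 = 40; a_3 = 165; b_3 = 220; c_3 = 30; a_4 = 395; b_4 = 345; c_4 = 65; a_5 = 185; b_5 = 140; c_5 = 40; s_6 = 150; t_6 = 250; p_7 = 55; q_7 = 355; s_7 = 130; t_7 = 415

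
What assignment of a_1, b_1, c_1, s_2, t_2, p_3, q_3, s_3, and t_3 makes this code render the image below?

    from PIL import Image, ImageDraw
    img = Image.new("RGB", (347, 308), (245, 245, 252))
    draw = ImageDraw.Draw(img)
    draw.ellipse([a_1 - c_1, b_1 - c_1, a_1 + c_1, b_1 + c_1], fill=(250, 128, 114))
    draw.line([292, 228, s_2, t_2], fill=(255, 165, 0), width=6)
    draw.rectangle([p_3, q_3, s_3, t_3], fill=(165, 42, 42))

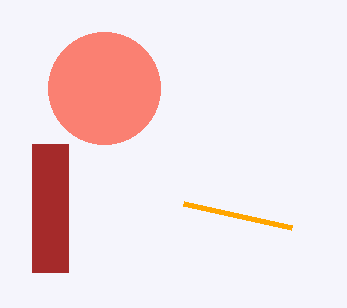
a_1 = 104
b_1 = 88
c_1 = 56
s_2 = 184
t_2 = 204
p_3 = 32
q_3 = 144
s_3 = 68
t_3 = 272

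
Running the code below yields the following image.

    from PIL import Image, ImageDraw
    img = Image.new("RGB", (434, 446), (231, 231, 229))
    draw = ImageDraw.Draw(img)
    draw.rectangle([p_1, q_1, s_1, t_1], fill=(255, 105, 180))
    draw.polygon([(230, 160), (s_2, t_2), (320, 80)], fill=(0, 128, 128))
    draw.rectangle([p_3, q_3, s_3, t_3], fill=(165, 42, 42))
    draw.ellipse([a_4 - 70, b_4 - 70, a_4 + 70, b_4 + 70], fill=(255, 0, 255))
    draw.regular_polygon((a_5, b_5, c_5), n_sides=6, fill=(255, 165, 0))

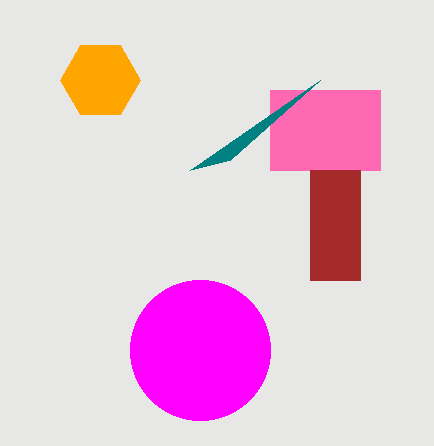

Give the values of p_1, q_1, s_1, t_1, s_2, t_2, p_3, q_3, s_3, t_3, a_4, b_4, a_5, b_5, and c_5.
p_1 = 270, q_1 = 90, s_1 = 380, t_1 = 170, s_2 = 190, t_2 = 170, p_3 = 310, q_3 = 170, s_3 = 360, t_3 = 280, a_4 = 200, b_4 = 350, a_5 = 100, b_5 = 80, c_5 = 40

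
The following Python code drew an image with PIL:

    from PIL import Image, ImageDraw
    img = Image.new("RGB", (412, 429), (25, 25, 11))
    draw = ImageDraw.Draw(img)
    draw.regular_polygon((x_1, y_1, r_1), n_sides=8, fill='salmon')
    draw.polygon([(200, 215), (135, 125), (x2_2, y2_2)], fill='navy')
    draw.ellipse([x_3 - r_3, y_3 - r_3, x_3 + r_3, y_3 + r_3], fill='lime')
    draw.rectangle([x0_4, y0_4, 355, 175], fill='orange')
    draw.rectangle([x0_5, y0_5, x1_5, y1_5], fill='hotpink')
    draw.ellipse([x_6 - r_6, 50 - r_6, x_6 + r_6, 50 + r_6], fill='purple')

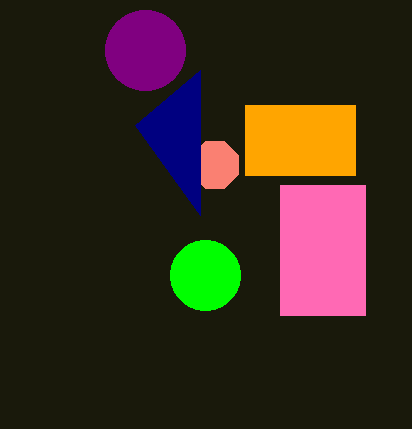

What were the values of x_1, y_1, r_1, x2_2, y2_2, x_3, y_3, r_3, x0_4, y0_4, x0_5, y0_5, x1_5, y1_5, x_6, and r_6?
x_1 = 215, y_1 = 165, r_1 = 25, x2_2 = 200, y2_2 = 70, x_3 = 205, y_3 = 275, r_3 = 35, x0_4 = 245, y0_4 = 105, x0_5 = 280, y0_5 = 185, x1_5 = 365, y1_5 = 315, x_6 = 145, r_6 = 40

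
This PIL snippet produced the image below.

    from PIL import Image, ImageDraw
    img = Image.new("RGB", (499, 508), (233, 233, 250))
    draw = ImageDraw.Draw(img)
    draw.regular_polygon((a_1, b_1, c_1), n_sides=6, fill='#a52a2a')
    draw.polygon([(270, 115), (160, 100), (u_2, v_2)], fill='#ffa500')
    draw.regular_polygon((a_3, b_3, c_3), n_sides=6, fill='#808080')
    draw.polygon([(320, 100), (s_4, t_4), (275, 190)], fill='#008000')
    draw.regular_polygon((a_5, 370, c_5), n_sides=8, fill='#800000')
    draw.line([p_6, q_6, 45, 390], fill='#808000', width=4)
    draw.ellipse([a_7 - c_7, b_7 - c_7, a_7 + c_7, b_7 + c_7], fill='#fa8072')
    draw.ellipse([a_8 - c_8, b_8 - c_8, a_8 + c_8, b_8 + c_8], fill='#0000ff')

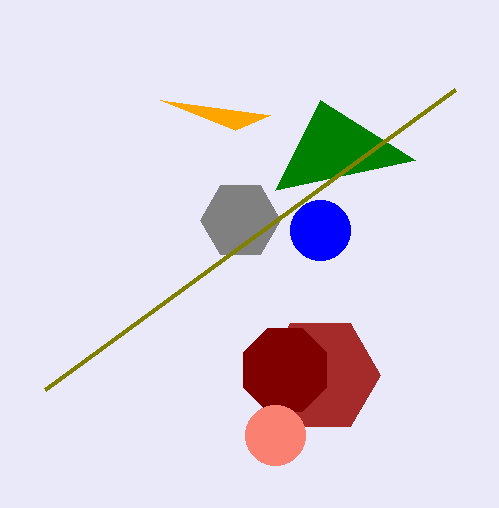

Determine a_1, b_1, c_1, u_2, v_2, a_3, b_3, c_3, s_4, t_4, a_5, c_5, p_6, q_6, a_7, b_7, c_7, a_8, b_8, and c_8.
a_1 = 320, b_1 = 375, c_1 = 60, u_2 = 235, v_2 = 130, a_3 = 240, b_3 = 220, c_3 = 40, s_4 = 415, t_4 = 160, a_5 = 285, c_5 = 45, p_6 = 455, q_6 = 90, a_7 = 275, b_7 = 435, c_7 = 30, a_8 = 320, b_8 = 230, c_8 = 30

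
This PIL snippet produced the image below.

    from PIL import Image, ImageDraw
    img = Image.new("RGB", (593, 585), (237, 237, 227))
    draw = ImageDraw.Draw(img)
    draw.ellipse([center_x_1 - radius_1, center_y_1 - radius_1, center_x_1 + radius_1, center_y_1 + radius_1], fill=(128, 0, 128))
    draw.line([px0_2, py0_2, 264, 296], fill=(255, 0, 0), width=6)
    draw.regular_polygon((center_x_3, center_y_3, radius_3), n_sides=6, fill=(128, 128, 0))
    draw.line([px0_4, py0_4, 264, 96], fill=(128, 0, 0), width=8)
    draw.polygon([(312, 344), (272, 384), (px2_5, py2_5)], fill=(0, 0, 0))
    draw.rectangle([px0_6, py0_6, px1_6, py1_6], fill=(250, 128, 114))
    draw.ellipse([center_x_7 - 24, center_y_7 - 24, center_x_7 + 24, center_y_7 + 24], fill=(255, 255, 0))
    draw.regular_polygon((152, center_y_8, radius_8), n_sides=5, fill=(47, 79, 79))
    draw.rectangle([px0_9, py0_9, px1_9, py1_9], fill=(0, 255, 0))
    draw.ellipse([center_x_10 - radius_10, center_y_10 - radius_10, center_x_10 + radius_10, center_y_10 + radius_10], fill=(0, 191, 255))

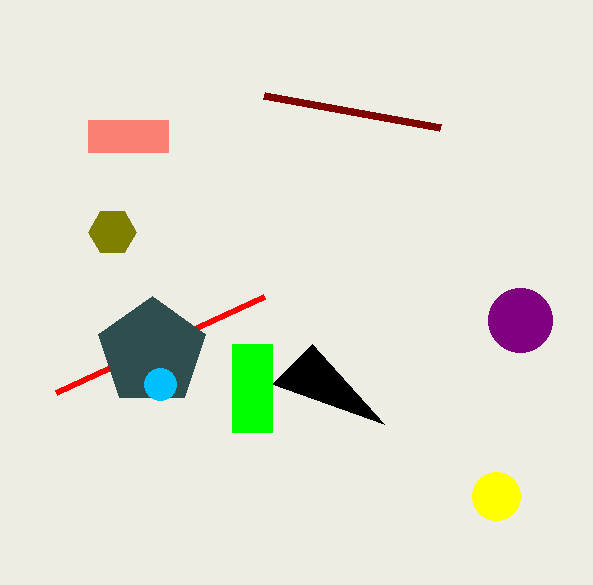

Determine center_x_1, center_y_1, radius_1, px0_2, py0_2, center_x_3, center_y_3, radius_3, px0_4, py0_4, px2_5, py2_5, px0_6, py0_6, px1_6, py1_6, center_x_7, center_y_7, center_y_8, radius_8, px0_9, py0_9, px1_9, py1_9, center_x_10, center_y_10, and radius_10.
center_x_1 = 520
center_y_1 = 320
radius_1 = 32
px0_2 = 56
py0_2 = 392
center_x_3 = 112
center_y_3 = 232
radius_3 = 24
px0_4 = 440
py0_4 = 128
px2_5 = 384
py2_5 = 424
px0_6 = 88
py0_6 = 120
px1_6 = 168
py1_6 = 152
center_x_7 = 496
center_y_7 = 496
center_y_8 = 352
radius_8 = 56
px0_9 = 232
py0_9 = 344
px1_9 = 272
py1_9 = 432
center_x_10 = 160
center_y_10 = 384
radius_10 = 16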